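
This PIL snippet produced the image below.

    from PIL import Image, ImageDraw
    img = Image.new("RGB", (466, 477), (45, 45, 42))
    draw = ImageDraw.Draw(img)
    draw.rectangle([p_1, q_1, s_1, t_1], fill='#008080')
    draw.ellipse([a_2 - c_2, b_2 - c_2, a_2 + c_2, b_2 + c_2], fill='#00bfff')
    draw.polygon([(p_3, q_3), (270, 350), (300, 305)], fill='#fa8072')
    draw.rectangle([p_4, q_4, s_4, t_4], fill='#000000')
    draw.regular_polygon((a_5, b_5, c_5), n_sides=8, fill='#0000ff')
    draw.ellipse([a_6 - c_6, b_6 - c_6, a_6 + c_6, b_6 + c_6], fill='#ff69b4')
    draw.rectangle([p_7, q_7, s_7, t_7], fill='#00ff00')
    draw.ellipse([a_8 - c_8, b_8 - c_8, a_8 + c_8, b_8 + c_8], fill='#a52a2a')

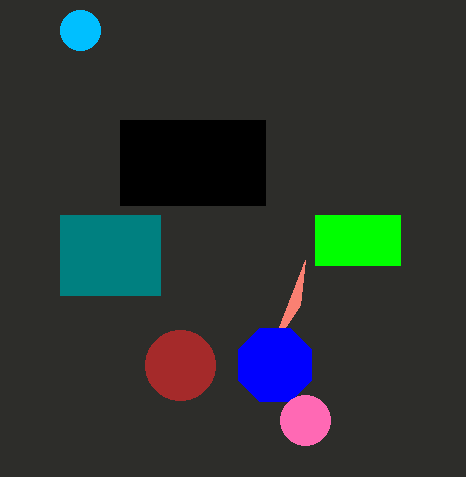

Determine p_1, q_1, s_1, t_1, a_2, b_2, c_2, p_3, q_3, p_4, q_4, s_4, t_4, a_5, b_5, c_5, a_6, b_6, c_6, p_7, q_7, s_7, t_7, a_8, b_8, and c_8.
p_1 = 60, q_1 = 215, s_1 = 160, t_1 = 295, a_2 = 80, b_2 = 30, c_2 = 20, p_3 = 305, q_3 = 260, p_4 = 120, q_4 = 120, s_4 = 265, t_4 = 205, a_5 = 275, b_5 = 365, c_5 = 40, a_6 = 305, b_6 = 420, c_6 = 25, p_7 = 315, q_7 = 215, s_7 = 400, t_7 = 265, a_8 = 180, b_8 = 365, c_8 = 35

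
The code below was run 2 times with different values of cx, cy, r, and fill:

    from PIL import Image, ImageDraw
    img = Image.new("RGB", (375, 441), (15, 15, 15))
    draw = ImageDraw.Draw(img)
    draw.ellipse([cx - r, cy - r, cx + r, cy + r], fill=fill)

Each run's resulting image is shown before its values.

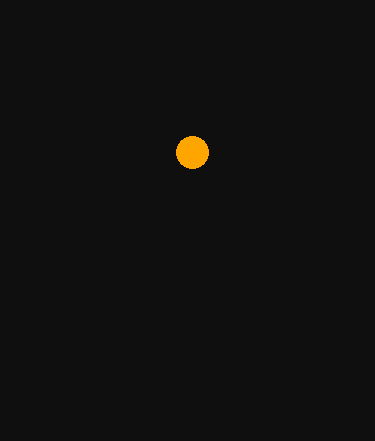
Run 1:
cx = 192, cy = 152, r = 16, fill = 'orange'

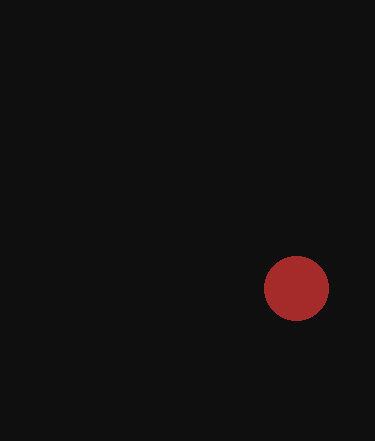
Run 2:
cx = 296, cy = 288, r = 32, fill = 'brown'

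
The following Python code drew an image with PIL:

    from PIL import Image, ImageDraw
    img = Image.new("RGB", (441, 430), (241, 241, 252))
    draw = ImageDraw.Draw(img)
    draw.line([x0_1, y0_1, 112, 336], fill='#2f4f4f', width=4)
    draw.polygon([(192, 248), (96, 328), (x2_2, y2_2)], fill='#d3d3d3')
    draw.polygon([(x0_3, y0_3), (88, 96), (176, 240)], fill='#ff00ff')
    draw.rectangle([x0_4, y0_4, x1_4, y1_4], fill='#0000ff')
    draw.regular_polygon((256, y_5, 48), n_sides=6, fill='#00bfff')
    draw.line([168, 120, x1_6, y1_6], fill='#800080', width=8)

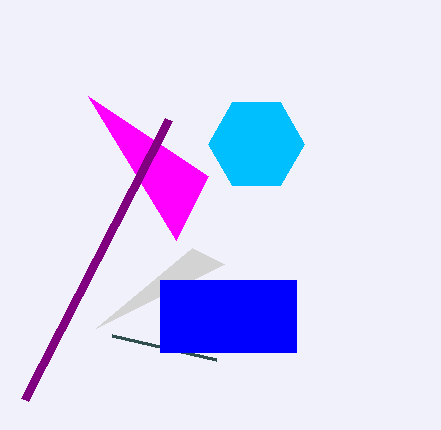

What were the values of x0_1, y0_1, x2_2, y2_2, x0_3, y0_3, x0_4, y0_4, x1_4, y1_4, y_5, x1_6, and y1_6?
x0_1 = 216, y0_1 = 360, x2_2 = 224, y2_2 = 264, x0_3 = 208, y0_3 = 176, x0_4 = 160, y0_4 = 280, x1_4 = 296, y1_4 = 352, y_5 = 144, x1_6 = 24, y1_6 = 400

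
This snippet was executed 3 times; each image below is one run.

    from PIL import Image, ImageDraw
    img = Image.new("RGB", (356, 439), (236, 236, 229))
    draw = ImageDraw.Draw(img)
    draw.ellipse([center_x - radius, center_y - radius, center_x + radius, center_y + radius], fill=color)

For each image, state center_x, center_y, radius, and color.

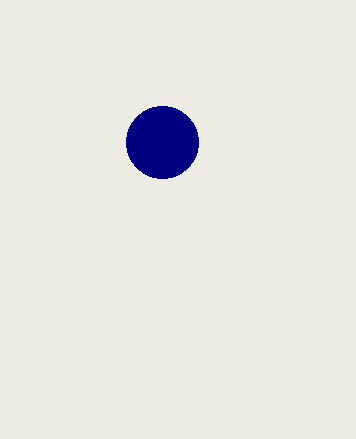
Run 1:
center_x = 162, center_y = 142, radius = 36, color = 'navy'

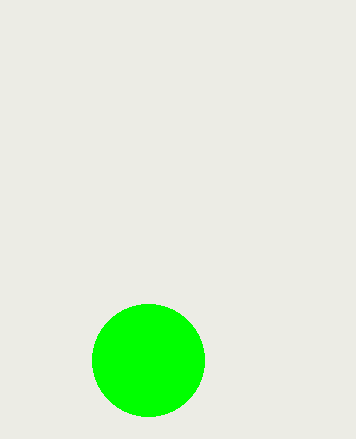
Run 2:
center_x = 148; center_y = 360; radius = 56; color = 'lime'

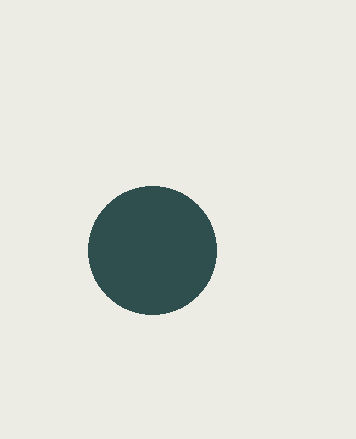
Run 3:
center_x = 152, center_y = 250, radius = 64, color = 'darkslategray'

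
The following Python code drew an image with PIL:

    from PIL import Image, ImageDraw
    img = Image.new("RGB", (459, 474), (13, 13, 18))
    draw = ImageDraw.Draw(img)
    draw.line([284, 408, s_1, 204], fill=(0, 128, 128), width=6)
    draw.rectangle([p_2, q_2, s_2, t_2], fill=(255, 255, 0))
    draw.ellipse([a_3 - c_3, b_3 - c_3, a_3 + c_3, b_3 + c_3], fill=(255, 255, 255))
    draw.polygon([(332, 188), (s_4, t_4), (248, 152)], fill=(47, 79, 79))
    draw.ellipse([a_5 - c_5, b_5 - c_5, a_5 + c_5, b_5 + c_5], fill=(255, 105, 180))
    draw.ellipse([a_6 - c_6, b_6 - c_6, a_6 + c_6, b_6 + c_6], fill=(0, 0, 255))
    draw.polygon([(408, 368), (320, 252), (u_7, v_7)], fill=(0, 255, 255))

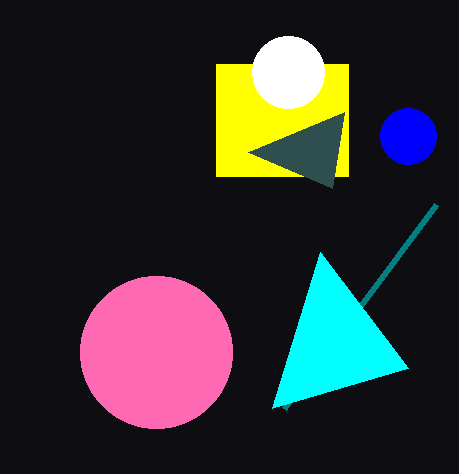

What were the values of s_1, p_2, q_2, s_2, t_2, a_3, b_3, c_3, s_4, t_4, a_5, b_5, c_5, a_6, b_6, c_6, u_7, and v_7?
s_1 = 436; p_2 = 216; q_2 = 64; s_2 = 348; t_2 = 176; a_3 = 288; b_3 = 72; c_3 = 36; s_4 = 344; t_4 = 112; a_5 = 156; b_5 = 352; c_5 = 76; a_6 = 408; b_6 = 136; c_6 = 28; u_7 = 272; v_7 = 408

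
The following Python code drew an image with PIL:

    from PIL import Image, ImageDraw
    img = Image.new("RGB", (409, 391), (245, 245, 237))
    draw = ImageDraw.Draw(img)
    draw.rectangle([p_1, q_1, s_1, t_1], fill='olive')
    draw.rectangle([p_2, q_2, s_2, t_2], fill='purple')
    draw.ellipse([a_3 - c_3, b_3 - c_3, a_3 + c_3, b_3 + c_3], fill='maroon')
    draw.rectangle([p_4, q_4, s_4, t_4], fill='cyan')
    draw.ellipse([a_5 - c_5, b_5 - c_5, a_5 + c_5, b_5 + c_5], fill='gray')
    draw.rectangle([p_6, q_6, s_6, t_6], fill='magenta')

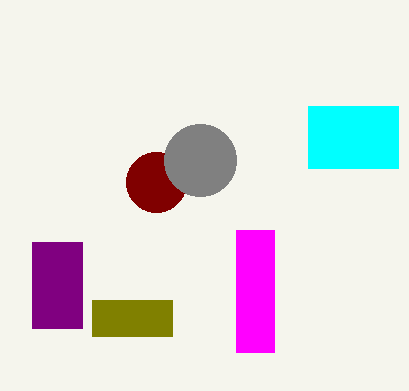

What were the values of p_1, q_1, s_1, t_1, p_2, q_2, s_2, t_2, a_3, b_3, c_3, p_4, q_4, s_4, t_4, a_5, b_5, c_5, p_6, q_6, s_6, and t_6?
p_1 = 92, q_1 = 300, s_1 = 172, t_1 = 336, p_2 = 32, q_2 = 242, s_2 = 82, t_2 = 328, a_3 = 156, b_3 = 182, c_3 = 30, p_4 = 308, q_4 = 106, s_4 = 398, t_4 = 168, a_5 = 200, b_5 = 160, c_5 = 36, p_6 = 236, q_6 = 230, s_6 = 274, t_6 = 352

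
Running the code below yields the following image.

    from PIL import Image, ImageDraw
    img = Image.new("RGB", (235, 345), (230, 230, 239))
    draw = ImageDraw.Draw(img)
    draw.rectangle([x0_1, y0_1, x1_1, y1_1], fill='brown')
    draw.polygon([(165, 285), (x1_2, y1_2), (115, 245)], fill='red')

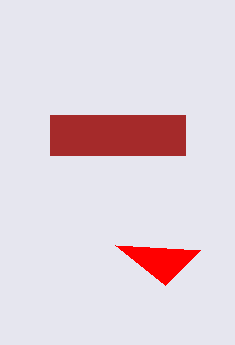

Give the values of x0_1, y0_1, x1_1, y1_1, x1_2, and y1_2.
x0_1 = 50, y0_1 = 115, x1_1 = 185, y1_1 = 155, x1_2 = 200, y1_2 = 250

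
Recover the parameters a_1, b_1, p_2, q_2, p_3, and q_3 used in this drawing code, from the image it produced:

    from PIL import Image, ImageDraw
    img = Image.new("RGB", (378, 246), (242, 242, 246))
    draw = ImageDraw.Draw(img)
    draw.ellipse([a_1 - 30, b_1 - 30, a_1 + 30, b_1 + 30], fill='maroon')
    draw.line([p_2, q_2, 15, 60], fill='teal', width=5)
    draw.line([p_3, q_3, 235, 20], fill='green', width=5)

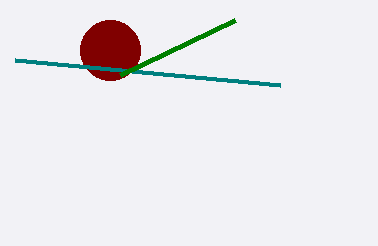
a_1 = 110
b_1 = 50
p_2 = 280
q_2 = 85
p_3 = 120
q_3 = 75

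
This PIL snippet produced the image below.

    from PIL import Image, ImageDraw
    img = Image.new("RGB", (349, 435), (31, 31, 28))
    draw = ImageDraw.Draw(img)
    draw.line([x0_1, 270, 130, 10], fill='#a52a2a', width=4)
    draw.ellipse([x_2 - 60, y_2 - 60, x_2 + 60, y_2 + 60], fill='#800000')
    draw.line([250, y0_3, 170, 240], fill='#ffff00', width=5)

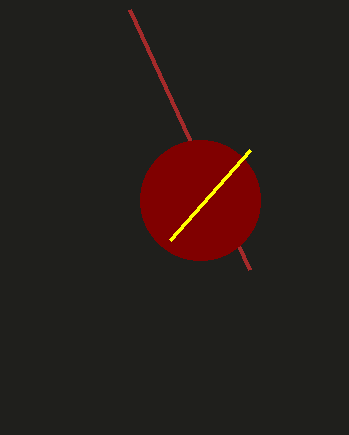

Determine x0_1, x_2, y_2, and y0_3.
x0_1 = 250
x_2 = 200
y_2 = 200
y0_3 = 150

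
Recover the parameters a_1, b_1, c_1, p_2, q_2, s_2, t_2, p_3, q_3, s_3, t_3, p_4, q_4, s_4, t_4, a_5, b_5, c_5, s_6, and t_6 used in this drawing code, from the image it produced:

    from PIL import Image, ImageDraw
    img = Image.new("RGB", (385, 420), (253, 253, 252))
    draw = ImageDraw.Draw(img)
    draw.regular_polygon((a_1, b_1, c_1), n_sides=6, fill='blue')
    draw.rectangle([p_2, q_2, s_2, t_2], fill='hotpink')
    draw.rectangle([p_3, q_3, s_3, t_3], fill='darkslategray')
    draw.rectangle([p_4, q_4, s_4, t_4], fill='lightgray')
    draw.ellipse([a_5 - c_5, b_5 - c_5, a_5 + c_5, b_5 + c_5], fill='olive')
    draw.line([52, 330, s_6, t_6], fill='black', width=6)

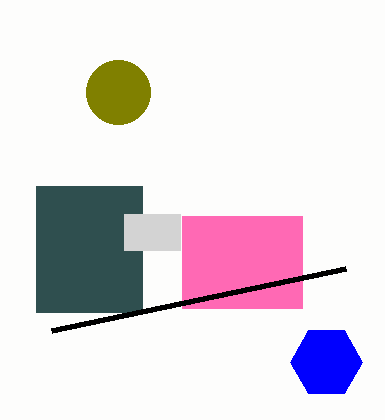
a_1 = 326; b_1 = 362; c_1 = 36; p_2 = 182; q_2 = 216; s_2 = 302; t_2 = 308; p_3 = 36; q_3 = 186; s_3 = 142; t_3 = 312; p_4 = 124; q_4 = 214; s_4 = 180; t_4 = 250; a_5 = 118; b_5 = 92; c_5 = 32; s_6 = 346; t_6 = 268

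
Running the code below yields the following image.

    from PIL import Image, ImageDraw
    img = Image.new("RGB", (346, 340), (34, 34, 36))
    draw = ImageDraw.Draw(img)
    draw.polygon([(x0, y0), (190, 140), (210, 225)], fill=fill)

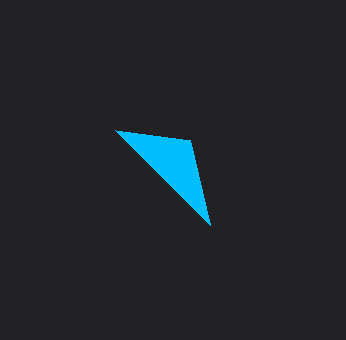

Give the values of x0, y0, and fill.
x0 = 115, y0 = 130, fill = 'deepskyblue'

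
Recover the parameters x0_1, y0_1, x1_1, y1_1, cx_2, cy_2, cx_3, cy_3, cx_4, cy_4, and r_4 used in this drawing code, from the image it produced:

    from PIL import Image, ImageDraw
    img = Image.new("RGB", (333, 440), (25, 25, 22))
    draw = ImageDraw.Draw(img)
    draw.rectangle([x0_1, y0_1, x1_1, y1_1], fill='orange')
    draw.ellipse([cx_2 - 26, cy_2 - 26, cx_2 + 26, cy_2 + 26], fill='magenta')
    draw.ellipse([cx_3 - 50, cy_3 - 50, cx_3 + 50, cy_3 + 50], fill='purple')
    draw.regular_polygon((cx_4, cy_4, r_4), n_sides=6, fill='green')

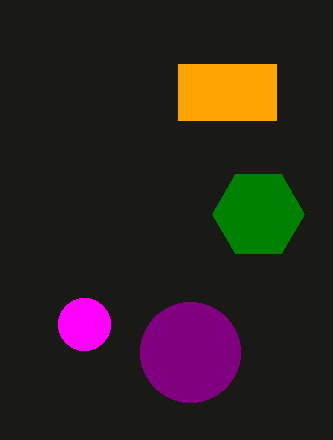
x0_1 = 178
y0_1 = 64
x1_1 = 276
y1_1 = 120
cx_2 = 84
cy_2 = 324
cx_3 = 190
cy_3 = 352
cx_4 = 258
cy_4 = 214
r_4 = 46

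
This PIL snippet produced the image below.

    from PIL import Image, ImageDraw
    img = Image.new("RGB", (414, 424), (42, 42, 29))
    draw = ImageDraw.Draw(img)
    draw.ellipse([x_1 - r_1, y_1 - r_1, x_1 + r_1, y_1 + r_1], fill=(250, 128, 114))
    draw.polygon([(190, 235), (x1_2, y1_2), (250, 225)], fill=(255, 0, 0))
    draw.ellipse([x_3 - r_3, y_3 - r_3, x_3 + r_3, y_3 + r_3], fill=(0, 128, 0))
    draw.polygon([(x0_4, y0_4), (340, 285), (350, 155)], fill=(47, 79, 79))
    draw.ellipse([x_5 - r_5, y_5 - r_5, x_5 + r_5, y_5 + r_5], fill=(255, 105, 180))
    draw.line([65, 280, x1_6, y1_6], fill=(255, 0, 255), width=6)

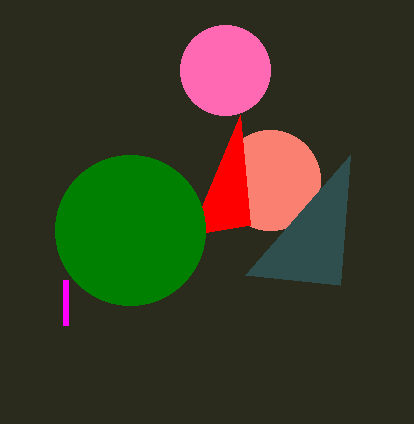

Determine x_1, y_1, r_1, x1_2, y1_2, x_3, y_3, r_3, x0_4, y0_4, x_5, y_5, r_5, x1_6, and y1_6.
x_1 = 270; y_1 = 180; r_1 = 50; x1_2 = 240; y1_2 = 115; x_3 = 130; y_3 = 230; r_3 = 75; x0_4 = 245; y0_4 = 275; x_5 = 225; y_5 = 70; r_5 = 45; x1_6 = 65; y1_6 = 325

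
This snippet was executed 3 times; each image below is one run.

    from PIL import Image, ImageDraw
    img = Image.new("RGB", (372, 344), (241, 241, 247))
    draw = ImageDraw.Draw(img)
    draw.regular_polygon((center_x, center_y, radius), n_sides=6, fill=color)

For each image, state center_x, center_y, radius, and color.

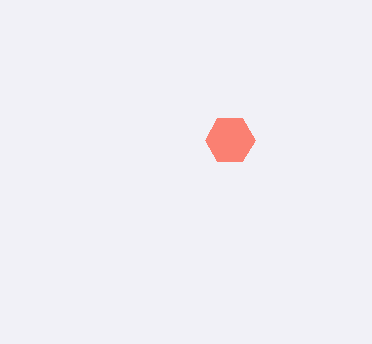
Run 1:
center_x = 230, center_y = 140, radius = 25, color = 'salmon'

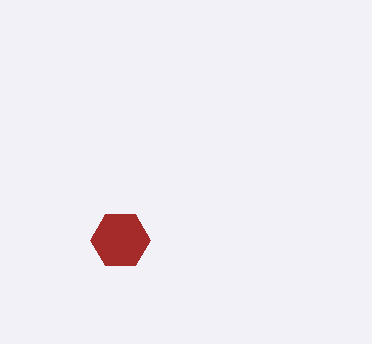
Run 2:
center_x = 120; center_y = 240; radius = 30; color = 'brown'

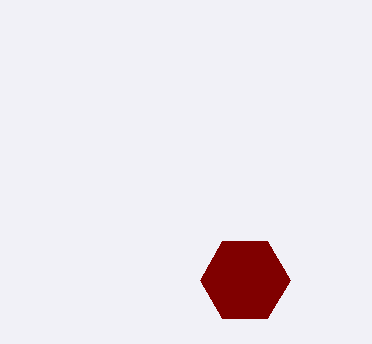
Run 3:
center_x = 245; center_y = 280; radius = 45; color = 'maroon'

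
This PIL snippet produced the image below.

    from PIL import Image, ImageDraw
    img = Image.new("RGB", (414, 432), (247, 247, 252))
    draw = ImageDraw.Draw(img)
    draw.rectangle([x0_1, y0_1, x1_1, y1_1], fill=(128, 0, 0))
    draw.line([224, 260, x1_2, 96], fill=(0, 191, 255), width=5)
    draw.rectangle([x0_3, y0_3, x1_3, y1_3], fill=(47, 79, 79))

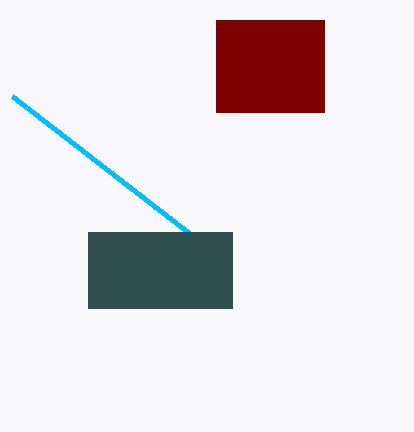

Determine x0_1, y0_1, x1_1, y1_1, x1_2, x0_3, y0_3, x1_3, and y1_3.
x0_1 = 216
y0_1 = 20
x1_1 = 324
y1_1 = 112
x1_2 = 12
x0_3 = 88
y0_3 = 232
x1_3 = 232
y1_3 = 308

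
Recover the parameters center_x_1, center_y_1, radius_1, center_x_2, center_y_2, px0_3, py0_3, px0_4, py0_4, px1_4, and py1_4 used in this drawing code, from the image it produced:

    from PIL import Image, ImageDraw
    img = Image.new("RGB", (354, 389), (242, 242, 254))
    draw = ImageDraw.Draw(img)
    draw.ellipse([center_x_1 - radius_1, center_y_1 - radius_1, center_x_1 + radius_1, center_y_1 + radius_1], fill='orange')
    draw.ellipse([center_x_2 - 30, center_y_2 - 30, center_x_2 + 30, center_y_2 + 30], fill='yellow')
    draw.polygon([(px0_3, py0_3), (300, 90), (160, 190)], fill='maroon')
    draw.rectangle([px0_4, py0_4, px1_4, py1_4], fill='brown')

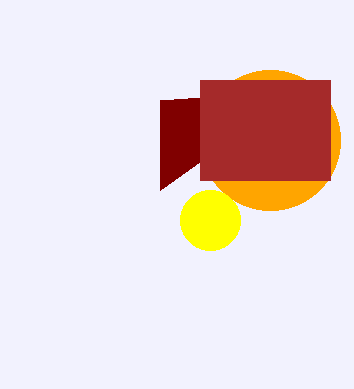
center_x_1 = 270
center_y_1 = 140
radius_1 = 70
center_x_2 = 210
center_y_2 = 220
px0_3 = 160
py0_3 = 100
px0_4 = 200
py0_4 = 80
px1_4 = 330
py1_4 = 180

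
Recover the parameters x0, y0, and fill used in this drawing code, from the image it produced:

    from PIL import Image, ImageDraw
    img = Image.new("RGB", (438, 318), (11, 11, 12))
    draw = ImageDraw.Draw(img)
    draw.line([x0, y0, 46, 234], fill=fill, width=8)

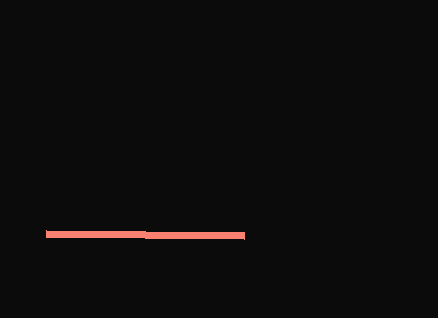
x0 = 244; y0 = 236; fill = 'salmon'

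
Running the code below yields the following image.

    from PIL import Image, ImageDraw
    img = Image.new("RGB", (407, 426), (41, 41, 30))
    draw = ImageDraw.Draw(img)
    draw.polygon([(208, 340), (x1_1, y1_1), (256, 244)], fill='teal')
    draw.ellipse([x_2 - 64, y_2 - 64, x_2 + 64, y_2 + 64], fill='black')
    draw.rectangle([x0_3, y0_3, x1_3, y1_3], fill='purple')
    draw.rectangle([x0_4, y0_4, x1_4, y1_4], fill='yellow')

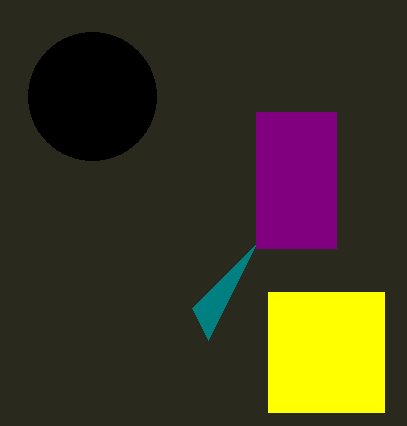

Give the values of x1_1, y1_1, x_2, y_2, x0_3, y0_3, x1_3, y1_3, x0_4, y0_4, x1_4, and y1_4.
x1_1 = 192; y1_1 = 308; x_2 = 92; y_2 = 96; x0_3 = 256; y0_3 = 112; x1_3 = 336; y1_3 = 248; x0_4 = 268; y0_4 = 292; x1_4 = 384; y1_4 = 412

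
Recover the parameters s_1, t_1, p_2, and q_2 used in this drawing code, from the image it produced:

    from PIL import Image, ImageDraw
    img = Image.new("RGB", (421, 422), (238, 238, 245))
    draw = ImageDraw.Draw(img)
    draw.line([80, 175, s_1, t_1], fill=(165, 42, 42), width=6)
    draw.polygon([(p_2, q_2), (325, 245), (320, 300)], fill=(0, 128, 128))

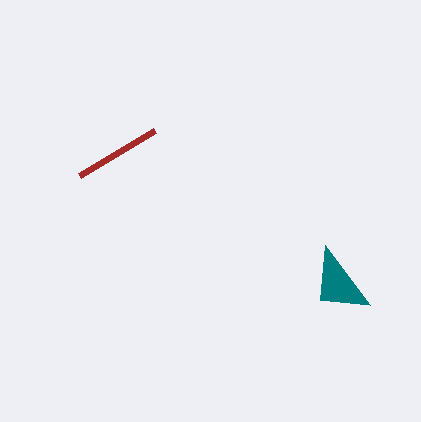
s_1 = 155; t_1 = 130; p_2 = 370; q_2 = 305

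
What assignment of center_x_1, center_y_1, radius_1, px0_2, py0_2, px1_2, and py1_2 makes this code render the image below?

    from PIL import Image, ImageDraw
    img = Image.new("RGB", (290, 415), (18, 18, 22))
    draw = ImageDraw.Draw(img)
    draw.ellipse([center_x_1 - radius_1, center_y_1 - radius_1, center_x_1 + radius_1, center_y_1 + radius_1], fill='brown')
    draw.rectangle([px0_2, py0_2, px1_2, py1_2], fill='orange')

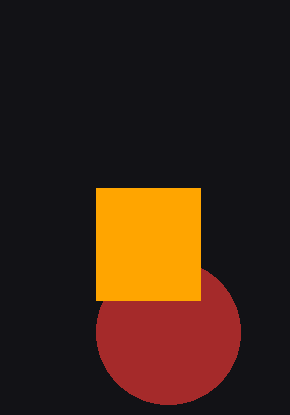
center_x_1 = 168; center_y_1 = 332; radius_1 = 72; px0_2 = 96; py0_2 = 188; px1_2 = 200; py1_2 = 300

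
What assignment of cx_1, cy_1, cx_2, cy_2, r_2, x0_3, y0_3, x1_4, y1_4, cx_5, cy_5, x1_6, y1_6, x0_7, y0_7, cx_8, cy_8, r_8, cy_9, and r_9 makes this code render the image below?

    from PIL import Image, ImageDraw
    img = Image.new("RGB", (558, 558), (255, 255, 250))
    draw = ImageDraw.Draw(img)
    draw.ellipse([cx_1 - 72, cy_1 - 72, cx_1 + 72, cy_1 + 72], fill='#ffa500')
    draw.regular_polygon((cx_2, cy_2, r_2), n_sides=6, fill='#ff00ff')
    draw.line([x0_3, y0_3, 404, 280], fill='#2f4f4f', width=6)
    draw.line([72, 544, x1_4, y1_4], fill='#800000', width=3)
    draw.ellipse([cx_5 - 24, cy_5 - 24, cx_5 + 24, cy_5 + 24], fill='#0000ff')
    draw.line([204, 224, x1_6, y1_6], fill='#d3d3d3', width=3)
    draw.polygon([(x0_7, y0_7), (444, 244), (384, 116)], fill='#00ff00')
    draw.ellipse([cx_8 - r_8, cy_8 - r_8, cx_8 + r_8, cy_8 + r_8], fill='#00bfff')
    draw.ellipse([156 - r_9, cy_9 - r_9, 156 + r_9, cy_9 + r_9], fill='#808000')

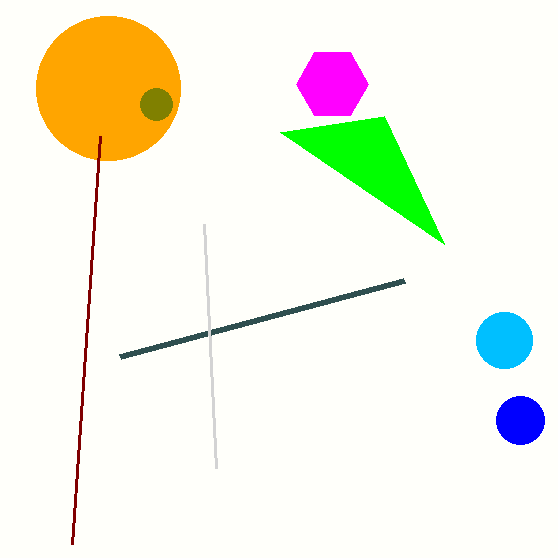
cx_1 = 108; cy_1 = 88; cx_2 = 332; cy_2 = 84; r_2 = 36; x0_3 = 120; y0_3 = 356; x1_4 = 100; y1_4 = 136; cx_5 = 520; cy_5 = 420; x1_6 = 216; y1_6 = 468; x0_7 = 280; y0_7 = 132; cx_8 = 504; cy_8 = 340; r_8 = 28; cy_9 = 104; r_9 = 16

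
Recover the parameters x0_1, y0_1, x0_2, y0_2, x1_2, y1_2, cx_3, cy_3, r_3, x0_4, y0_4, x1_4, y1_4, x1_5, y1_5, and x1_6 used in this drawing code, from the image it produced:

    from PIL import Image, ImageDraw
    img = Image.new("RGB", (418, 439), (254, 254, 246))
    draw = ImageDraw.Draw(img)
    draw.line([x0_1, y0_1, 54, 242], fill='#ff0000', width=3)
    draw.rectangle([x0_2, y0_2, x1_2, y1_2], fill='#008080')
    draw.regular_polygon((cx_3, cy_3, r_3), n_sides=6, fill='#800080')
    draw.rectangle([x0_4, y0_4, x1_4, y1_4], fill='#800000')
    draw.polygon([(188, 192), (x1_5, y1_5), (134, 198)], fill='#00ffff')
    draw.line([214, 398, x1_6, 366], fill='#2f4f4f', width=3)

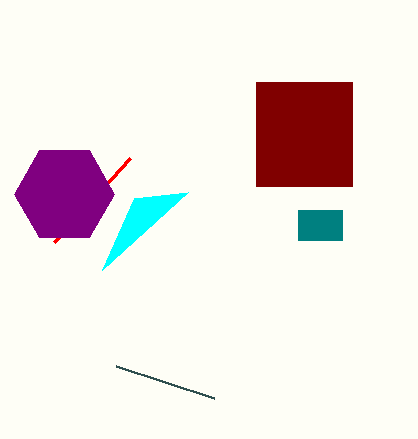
x0_1 = 130
y0_1 = 158
x0_2 = 298
y0_2 = 210
x1_2 = 342
y1_2 = 240
cx_3 = 64
cy_3 = 194
r_3 = 50
x0_4 = 256
y0_4 = 82
x1_4 = 352
y1_4 = 186
x1_5 = 102
y1_5 = 270
x1_6 = 116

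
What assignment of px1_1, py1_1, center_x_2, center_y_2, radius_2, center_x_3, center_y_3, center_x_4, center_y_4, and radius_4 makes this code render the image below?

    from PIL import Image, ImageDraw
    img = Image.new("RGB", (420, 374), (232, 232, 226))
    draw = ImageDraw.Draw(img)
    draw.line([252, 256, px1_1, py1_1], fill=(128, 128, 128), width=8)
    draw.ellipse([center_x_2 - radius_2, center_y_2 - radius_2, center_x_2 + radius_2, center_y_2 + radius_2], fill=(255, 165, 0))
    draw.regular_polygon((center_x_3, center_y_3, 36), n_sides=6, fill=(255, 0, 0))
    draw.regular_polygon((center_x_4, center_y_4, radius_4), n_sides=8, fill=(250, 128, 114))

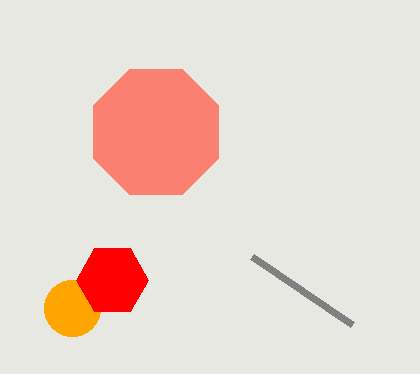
px1_1 = 352; py1_1 = 324; center_x_2 = 72; center_y_2 = 308; radius_2 = 28; center_x_3 = 112; center_y_3 = 280; center_x_4 = 156; center_y_4 = 132; radius_4 = 68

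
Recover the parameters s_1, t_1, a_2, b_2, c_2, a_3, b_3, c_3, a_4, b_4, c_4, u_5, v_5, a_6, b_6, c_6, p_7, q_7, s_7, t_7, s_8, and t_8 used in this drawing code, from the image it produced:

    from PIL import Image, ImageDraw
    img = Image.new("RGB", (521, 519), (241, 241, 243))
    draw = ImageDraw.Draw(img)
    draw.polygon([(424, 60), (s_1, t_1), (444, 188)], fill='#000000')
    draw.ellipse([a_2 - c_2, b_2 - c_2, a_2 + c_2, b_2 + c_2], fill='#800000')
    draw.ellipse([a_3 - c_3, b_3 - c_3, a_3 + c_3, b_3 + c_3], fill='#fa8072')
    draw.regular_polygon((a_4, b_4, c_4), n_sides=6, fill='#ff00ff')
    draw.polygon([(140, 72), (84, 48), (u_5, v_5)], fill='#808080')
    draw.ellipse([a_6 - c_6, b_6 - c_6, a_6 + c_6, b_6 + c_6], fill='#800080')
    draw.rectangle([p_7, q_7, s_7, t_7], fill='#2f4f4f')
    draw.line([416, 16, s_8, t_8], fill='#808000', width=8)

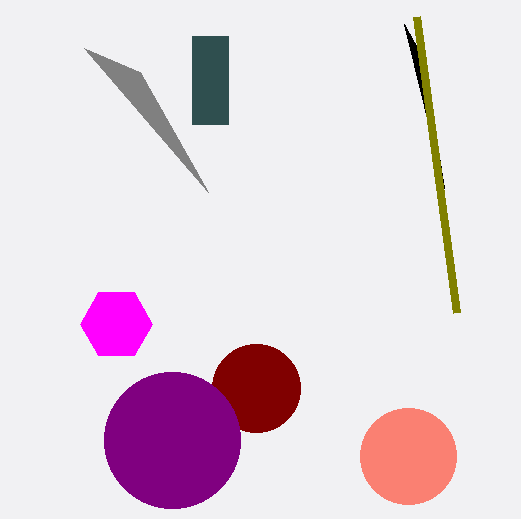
s_1 = 404, t_1 = 24, a_2 = 256, b_2 = 388, c_2 = 44, a_3 = 408, b_3 = 456, c_3 = 48, a_4 = 116, b_4 = 324, c_4 = 36, u_5 = 208, v_5 = 192, a_6 = 172, b_6 = 440, c_6 = 68, p_7 = 192, q_7 = 36, s_7 = 228, t_7 = 124, s_8 = 456, t_8 = 312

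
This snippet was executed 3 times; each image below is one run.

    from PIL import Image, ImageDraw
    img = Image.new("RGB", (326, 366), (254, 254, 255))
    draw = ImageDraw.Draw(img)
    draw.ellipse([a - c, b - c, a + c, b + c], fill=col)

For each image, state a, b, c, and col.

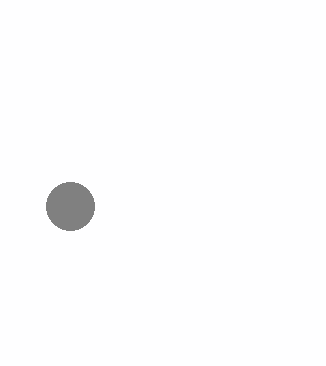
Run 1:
a = 70; b = 206; c = 24; col = 'gray'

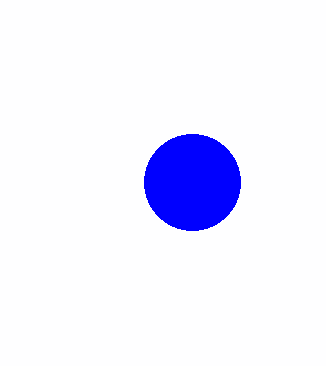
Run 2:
a = 192, b = 182, c = 48, col = 'blue'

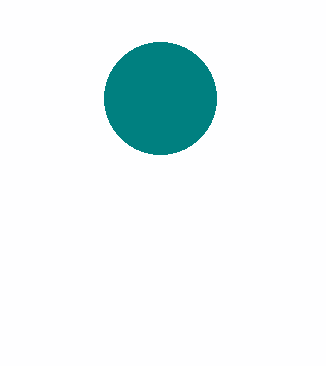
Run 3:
a = 160
b = 98
c = 56
col = 'teal'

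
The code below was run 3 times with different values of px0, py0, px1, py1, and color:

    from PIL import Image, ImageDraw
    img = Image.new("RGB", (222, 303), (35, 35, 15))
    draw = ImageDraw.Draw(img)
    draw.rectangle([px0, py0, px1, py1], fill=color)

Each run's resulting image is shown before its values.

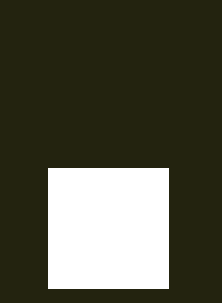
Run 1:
px0 = 48, py0 = 168, px1 = 168, py1 = 288, color = 'white'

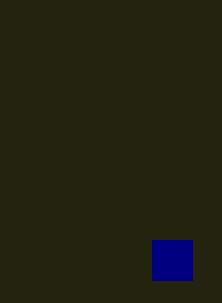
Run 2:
px0 = 152; py0 = 240; px1 = 192; py1 = 280; color = 'navy'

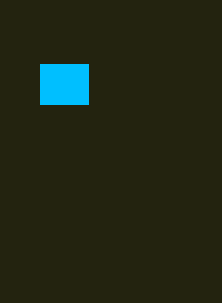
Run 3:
px0 = 40; py0 = 64; px1 = 88; py1 = 104; color = 'deepskyblue'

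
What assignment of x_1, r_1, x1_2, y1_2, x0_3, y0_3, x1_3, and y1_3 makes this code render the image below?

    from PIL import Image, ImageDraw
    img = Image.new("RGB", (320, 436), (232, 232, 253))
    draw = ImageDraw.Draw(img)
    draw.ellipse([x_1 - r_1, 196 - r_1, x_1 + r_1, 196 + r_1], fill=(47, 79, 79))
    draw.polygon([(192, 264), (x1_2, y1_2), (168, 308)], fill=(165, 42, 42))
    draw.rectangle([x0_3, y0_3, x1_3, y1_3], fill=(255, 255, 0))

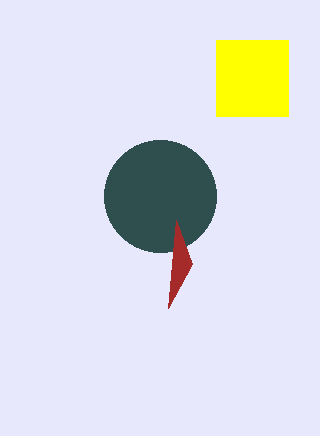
x_1 = 160
r_1 = 56
x1_2 = 176
y1_2 = 220
x0_3 = 216
y0_3 = 40
x1_3 = 288
y1_3 = 116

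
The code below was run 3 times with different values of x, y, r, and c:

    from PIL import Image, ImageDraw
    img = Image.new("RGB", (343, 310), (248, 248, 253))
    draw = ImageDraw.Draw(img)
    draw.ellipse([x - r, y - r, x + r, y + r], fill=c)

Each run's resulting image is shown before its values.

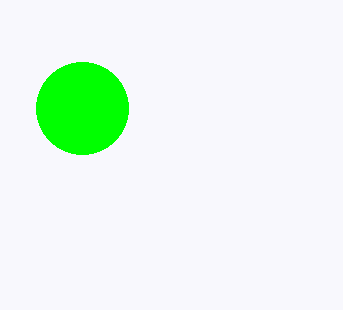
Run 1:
x = 82; y = 108; r = 46; c = 'lime'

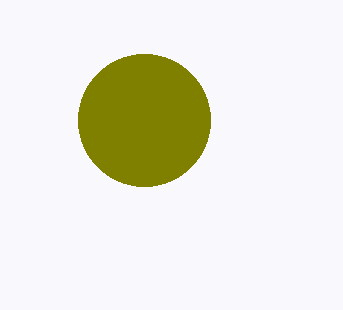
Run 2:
x = 144; y = 120; r = 66; c = 'olive'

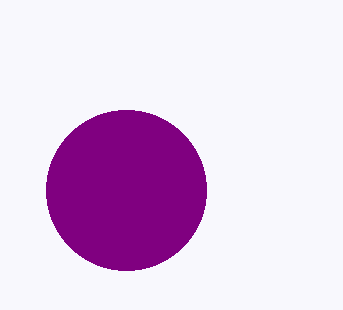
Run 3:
x = 126, y = 190, r = 80, c = 'purple'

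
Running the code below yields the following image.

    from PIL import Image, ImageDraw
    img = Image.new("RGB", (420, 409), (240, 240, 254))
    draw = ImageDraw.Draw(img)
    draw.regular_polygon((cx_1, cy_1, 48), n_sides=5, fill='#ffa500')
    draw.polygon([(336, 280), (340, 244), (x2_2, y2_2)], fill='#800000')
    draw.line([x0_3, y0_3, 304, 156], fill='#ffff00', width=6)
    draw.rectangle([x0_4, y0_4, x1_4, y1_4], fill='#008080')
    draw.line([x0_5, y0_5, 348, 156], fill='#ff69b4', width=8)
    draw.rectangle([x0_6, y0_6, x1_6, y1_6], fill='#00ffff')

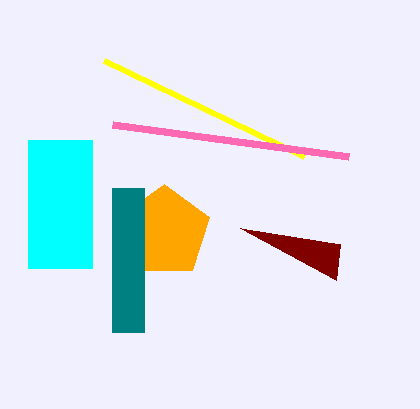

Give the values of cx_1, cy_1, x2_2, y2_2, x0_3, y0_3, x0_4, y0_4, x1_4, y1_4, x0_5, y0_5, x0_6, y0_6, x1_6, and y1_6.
cx_1 = 164; cy_1 = 232; x2_2 = 240; y2_2 = 228; x0_3 = 104; y0_3 = 60; x0_4 = 112; y0_4 = 188; x1_4 = 144; y1_4 = 332; x0_5 = 112; y0_5 = 124; x0_6 = 28; y0_6 = 140; x1_6 = 92; y1_6 = 268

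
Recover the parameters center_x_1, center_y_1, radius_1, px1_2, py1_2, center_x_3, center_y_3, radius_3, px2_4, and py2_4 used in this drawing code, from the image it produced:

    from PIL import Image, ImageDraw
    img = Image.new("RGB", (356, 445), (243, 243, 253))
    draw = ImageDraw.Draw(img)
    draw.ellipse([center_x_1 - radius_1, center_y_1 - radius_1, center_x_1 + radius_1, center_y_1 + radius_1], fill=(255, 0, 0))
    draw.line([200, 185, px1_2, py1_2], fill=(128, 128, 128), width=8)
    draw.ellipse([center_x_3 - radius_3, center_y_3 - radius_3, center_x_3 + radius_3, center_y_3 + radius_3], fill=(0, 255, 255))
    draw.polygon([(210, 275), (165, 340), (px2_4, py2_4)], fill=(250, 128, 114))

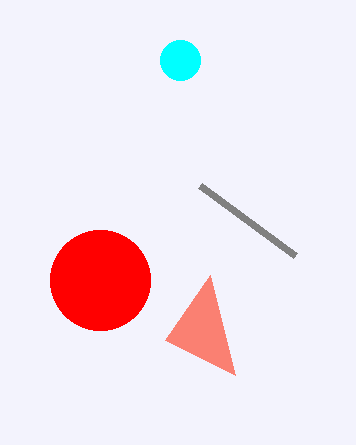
center_x_1 = 100, center_y_1 = 280, radius_1 = 50, px1_2 = 295, py1_2 = 255, center_x_3 = 180, center_y_3 = 60, radius_3 = 20, px2_4 = 235, py2_4 = 375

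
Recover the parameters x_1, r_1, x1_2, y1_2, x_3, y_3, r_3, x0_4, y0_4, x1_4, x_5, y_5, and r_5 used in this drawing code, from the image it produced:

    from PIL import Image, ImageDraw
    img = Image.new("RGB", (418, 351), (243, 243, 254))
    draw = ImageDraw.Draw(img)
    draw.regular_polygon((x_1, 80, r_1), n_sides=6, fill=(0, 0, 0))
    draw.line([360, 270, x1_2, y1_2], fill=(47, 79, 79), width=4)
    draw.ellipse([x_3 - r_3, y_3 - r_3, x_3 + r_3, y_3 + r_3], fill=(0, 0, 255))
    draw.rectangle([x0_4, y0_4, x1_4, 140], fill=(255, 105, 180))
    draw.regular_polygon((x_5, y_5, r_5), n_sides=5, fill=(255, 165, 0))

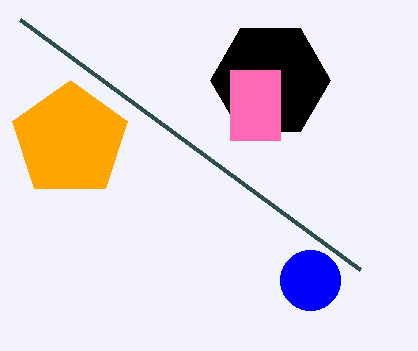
x_1 = 270, r_1 = 60, x1_2 = 20, y1_2 = 20, x_3 = 310, y_3 = 280, r_3 = 30, x0_4 = 230, y0_4 = 70, x1_4 = 280, x_5 = 70, y_5 = 140, r_5 = 60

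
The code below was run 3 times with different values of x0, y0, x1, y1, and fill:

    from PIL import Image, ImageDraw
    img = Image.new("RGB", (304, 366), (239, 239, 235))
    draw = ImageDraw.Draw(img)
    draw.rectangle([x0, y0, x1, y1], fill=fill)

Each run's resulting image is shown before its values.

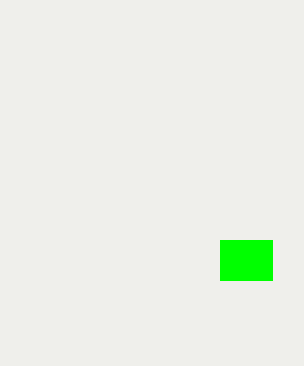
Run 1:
x0 = 220, y0 = 240, x1 = 272, y1 = 280, fill = 'lime'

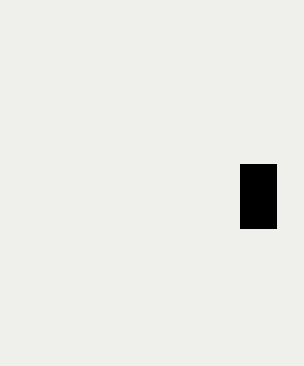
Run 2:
x0 = 240
y0 = 164
x1 = 276
y1 = 228
fill = 'black'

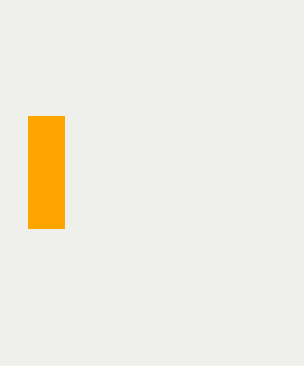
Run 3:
x0 = 28; y0 = 116; x1 = 64; y1 = 228; fill = 'orange'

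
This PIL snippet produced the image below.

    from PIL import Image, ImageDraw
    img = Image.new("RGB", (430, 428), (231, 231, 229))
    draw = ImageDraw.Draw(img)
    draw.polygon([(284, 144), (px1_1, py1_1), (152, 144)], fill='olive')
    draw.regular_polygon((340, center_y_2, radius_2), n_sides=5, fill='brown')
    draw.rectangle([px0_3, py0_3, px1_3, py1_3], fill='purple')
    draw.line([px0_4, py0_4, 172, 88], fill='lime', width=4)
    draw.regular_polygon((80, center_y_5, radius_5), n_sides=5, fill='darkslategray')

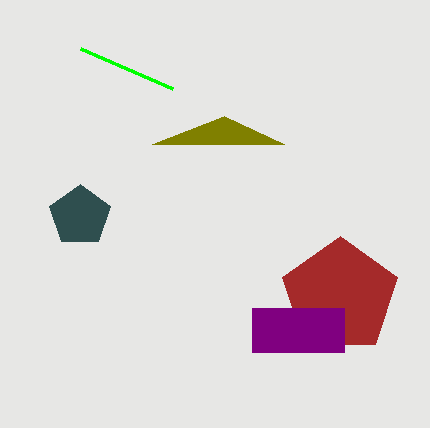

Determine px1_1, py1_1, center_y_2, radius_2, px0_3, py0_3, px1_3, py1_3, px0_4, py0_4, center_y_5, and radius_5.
px1_1 = 224; py1_1 = 116; center_y_2 = 296; radius_2 = 60; px0_3 = 252; py0_3 = 308; px1_3 = 344; py1_3 = 352; px0_4 = 80; py0_4 = 48; center_y_5 = 216; radius_5 = 32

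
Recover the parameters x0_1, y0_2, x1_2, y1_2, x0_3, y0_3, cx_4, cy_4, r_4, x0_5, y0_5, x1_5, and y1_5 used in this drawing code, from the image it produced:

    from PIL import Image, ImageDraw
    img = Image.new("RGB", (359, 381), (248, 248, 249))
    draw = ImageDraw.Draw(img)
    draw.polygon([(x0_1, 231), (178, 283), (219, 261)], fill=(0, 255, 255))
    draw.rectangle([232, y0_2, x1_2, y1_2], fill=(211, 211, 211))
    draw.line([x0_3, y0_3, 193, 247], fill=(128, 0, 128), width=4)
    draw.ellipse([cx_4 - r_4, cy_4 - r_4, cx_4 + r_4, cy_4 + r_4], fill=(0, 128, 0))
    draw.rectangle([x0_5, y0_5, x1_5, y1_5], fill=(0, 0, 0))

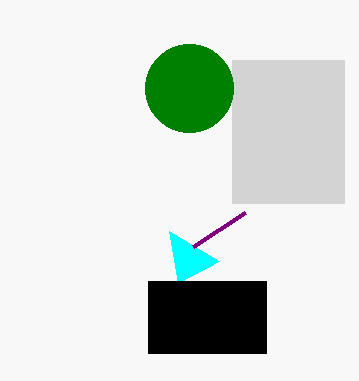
x0_1 = 169; y0_2 = 60; x1_2 = 344; y1_2 = 203; x0_3 = 245; y0_3 = 213; cx_4 = 189; cy_4 = 88; r_4 = 44; x0_5 = 148; y0_5 = 281; x1_5 = 266; y1_5 = 353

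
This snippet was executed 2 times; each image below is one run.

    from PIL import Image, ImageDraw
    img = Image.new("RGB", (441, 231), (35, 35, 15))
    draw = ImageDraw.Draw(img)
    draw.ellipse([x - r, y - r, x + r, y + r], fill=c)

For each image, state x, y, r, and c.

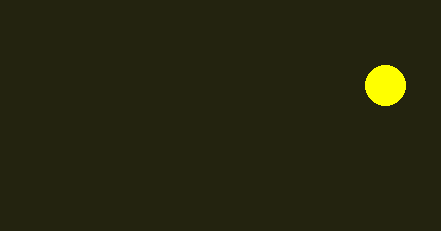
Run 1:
x = 385
y = 85
r = 20
c = 'yellow'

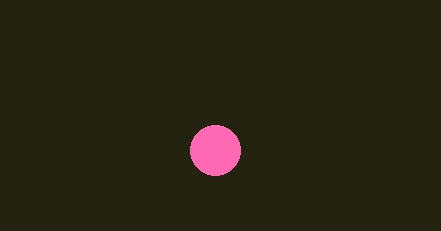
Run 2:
x = 215; y = 150; r = 25; c = 'hotpink'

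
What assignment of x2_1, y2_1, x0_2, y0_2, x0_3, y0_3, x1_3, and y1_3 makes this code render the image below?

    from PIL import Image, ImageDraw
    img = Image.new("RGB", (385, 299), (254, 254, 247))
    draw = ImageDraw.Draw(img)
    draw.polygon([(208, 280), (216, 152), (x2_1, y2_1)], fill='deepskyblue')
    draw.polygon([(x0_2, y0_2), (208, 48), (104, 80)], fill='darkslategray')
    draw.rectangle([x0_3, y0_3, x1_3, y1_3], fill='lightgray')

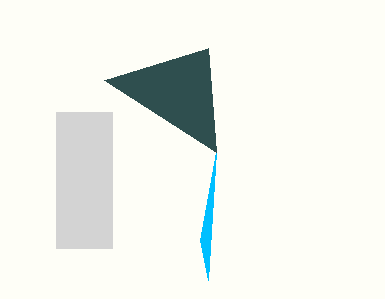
x2_1 = 200; y2_1 = 240; x0_2 = 216; y0_2 = 152; x0_3 = 56; y0_3 = 112; x1_3 = 112; y1_3 = 248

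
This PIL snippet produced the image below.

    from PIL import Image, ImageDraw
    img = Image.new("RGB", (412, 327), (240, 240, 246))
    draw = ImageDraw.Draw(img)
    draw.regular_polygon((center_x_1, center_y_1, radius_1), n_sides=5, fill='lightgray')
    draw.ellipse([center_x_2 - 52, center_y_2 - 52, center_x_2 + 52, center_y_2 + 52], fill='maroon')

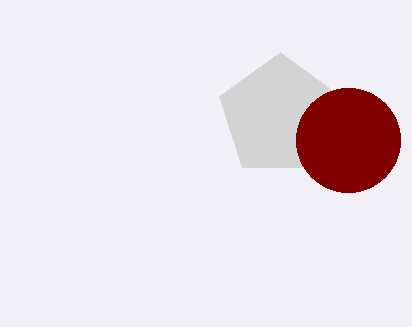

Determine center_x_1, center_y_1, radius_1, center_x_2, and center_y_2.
center_x_1 = 280; center_y_1 = 116; radius_1 = 64; center_x_2 = 348; center_y_2 = 140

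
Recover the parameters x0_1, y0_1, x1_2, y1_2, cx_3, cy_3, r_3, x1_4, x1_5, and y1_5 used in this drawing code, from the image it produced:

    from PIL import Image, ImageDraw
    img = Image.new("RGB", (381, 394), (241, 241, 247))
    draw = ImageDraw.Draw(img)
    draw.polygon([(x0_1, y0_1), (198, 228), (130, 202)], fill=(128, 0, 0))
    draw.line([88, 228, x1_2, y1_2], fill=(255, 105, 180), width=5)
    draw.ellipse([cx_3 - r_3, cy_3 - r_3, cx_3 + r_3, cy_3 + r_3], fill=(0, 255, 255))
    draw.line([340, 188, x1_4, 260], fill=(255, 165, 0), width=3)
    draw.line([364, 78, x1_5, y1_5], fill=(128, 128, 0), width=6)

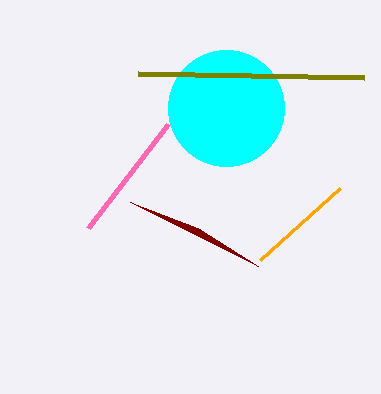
x0_1 = 258; y0_1 = 266; x1_2 = 168; y1_2 = 124; cx_3 = 226; cy_3 = 108; r_3 = 58; x1_4 = 260; x1_5 = 138; y1_5 = 74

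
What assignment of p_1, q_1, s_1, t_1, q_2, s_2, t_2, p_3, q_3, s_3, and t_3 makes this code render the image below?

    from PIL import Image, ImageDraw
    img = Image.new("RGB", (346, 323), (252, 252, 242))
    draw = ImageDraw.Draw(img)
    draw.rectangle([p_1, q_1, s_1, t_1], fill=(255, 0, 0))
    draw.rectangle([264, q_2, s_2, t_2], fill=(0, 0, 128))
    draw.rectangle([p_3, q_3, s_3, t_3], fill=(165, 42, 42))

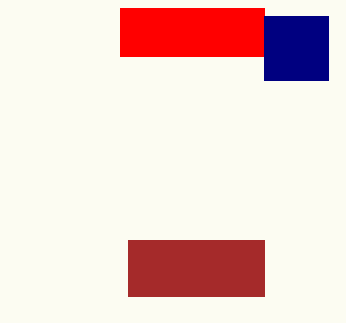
p_1 = 120, q_1 = 8, s_1 = 264, t_1 = 56, q_2 = 16, s_2 = 328, t_2 = 80, p_3 = 128, q_3 = 240, s_3 = 264, t_3 = 296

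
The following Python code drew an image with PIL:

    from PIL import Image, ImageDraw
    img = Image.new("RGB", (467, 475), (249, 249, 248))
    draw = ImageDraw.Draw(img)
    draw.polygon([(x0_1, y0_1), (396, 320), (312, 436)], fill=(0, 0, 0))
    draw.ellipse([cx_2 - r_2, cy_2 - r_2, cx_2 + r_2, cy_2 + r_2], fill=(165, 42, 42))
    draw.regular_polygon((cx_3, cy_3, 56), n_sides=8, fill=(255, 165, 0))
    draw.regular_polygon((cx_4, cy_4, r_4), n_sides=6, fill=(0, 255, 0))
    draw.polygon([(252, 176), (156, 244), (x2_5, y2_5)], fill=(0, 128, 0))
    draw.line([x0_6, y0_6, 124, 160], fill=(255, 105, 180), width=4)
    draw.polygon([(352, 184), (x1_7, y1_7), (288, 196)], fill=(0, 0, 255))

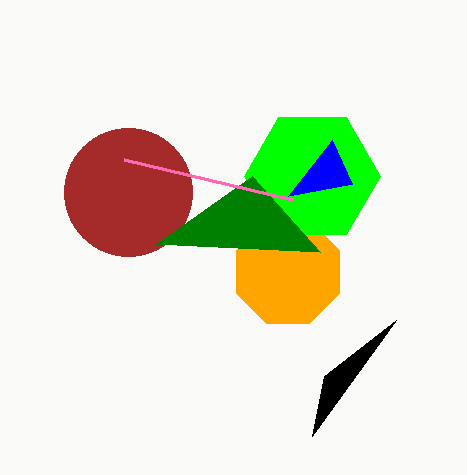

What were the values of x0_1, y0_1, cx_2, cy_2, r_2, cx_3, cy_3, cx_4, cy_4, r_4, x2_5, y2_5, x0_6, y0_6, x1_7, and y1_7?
x0_1 = 324
y0_1 = 376
cx_2 = 128
cy_2 = 192
r_2 = 64
cx_3 = 288
cy_3 = 272
cx_4 = 312
cy_4 = 176
r_4 = 68
x2_5 = 320
y2_5 = 252
x0_6 = 292
y0_6 = 200
x1_7 = 332
y1_7 = 140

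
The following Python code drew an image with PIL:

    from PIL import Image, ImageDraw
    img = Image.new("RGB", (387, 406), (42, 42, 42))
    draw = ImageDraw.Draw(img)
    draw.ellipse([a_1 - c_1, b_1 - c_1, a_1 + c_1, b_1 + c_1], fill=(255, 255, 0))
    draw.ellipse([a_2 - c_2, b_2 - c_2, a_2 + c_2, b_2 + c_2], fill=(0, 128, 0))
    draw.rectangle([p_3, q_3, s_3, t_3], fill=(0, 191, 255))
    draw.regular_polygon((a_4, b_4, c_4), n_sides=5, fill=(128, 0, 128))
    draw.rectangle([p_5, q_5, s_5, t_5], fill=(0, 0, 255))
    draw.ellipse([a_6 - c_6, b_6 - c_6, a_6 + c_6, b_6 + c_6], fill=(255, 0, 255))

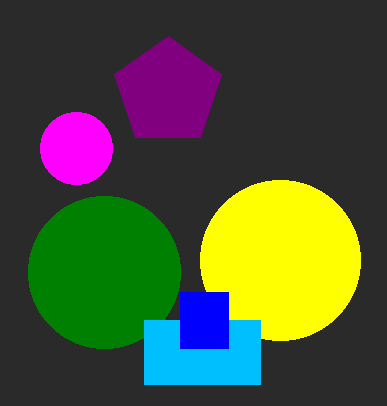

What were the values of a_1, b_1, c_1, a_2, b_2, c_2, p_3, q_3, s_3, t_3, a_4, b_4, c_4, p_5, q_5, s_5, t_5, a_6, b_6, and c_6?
a_1 = 280; b_1 = 260; c_1 = 80; a_2 = 104; b_2 = 272; c_2 = 76; p_3 = 144; q_3 = 320; s_3 = 260; t_3 = 384; a_4 = 168; b_4 = 92; c_4 = 56; p_5 = 180; q_5 = 292; s_5 = 228; t_5 = 348; a_6 = 76; b_6 = 148; c_6 = 36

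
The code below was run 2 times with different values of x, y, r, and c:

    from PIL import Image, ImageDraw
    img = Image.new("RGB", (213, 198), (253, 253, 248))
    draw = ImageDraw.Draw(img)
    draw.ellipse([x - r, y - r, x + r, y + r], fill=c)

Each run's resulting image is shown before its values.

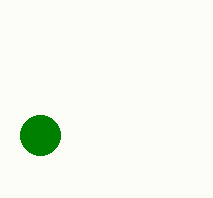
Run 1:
x = 40; y = 135; r = 20; c = 'green'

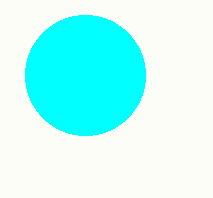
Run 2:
x = 85; y = 75; r = 60; c = 'cyan'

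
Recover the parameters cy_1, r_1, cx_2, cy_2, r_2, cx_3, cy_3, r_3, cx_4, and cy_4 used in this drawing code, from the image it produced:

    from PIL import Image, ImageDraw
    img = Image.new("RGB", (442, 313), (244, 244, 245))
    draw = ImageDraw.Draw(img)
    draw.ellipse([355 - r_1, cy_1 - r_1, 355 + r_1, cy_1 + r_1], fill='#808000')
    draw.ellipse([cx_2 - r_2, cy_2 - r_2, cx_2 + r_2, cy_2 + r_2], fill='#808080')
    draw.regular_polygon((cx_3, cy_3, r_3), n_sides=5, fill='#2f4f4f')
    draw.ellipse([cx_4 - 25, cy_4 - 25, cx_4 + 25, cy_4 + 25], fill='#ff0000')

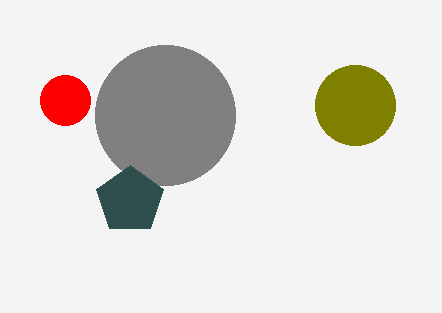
cy_1 = 105
r_1 = 40
cx_2 = 165
cy_2 = 115
r_2 = 70
cx_3 = 130
cy_3 = 200
r_3 = 35
cx_4 = 65
cy_4 = 100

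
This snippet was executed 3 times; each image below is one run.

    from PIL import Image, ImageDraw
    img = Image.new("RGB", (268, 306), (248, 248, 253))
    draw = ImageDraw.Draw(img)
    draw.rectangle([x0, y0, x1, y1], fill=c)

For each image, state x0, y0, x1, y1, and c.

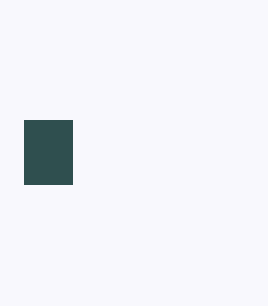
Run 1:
x0 = 24; y0 = 120; x1 = 72; y1 = 184; c = 'darkslategray'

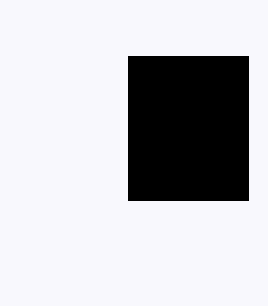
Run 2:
x0 = 128; y0 = 56; x1 = 248; y1 = 200; c = 'black'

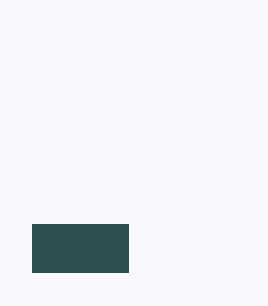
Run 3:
x0 = 32
y0 = 224
x1 = 128
y1 = 272
c = 'darkslategray'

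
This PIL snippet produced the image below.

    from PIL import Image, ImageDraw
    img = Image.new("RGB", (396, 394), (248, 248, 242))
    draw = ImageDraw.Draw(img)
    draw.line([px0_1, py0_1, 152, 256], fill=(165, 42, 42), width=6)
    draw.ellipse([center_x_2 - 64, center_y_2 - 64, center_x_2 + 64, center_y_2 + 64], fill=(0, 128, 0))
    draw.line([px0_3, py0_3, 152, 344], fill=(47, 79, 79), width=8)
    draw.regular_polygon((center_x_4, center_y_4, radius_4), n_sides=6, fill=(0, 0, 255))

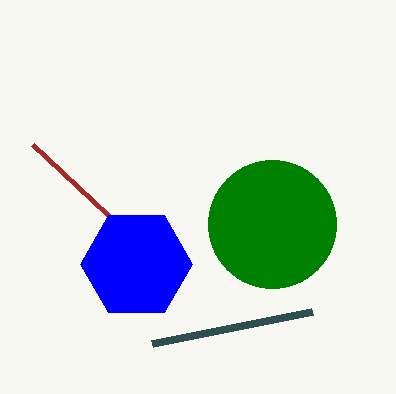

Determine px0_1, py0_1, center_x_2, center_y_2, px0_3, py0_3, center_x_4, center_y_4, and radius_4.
px0_1 = 32; py0_1 = 144; center_x_2 = 272; center_y_2 = 224; px0_3 = 312; py0_3 = 312; center_x_4 = 136; center_y_4 = 264; radius_4 = 56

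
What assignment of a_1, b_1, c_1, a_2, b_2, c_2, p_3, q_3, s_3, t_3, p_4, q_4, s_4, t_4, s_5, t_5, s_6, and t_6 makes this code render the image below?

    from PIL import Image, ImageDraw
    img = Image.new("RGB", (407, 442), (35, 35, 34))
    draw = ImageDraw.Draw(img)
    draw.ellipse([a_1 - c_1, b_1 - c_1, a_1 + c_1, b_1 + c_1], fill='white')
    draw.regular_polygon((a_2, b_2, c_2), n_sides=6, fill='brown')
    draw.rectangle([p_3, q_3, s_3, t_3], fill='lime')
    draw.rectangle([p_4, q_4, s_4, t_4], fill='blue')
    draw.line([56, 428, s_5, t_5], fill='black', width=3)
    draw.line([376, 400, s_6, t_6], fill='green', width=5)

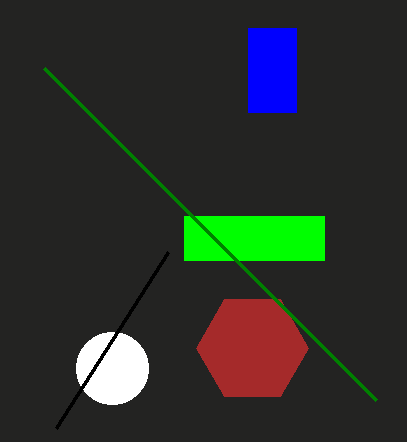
a_1 = 112; b_1 = 368; c_1 = 36; a_2 = 252; b_2 = 348; c_2 = 56; p_3 = 184; q_3 = 216; s_3 = 324; t_3 = 260; p_4 = 248; q_4 = 28; s_4 = 296; t_4 = 112; s_5 = 168; t_5 = 252; s_6 = 44; t_6 = 68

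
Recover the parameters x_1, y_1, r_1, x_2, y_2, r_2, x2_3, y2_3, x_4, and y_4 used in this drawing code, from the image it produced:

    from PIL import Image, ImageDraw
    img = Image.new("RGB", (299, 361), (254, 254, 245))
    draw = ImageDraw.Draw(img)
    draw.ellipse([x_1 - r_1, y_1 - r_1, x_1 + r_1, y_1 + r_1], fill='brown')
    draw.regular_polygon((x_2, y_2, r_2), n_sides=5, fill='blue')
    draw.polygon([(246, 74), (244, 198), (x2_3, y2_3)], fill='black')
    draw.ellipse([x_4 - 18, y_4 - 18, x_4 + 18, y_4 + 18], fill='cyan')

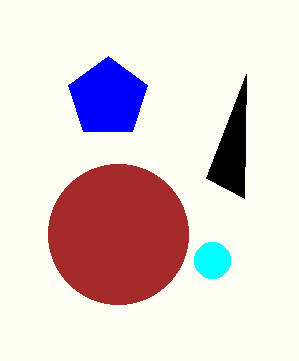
x_1 = 118, y_1 = 234, r_1 = 70, x_2 = 108, y_2 = 98, r_2 = 42, x2_3 = 206, y2_3 = 178, x_4 = 212, y_4 = 260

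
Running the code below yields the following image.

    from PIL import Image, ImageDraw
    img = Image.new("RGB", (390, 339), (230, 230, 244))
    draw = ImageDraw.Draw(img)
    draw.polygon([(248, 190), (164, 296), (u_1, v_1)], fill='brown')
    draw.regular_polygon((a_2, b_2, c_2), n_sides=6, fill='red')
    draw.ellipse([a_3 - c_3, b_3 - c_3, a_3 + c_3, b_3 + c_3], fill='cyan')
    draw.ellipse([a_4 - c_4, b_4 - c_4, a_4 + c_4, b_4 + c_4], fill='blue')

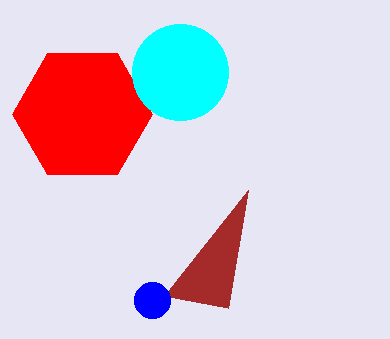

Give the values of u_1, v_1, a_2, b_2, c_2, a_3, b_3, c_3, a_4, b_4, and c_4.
u_1 = 228; v_1 = 308; a_2 = 82; b_2 = 114; c_2 = 70; a_3 = 180; b_3 = 72; c_3 = 48; a_4 = 152; b_4 = 300; c_4 = 18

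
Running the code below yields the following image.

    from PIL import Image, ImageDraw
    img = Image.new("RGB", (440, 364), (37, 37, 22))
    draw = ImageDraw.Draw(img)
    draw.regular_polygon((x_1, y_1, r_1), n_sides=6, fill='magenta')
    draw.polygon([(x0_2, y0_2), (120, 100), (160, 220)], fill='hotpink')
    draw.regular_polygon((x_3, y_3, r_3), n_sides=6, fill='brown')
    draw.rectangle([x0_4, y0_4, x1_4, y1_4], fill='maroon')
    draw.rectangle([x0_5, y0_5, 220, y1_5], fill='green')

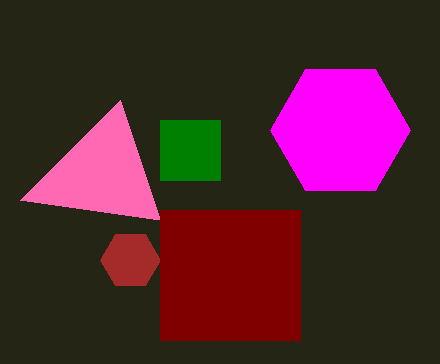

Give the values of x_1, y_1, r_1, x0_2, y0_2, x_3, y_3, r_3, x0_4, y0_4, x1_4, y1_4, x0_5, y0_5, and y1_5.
x_1 = 340
y_1 = 130
r_1 = 70
x0_2 = 20
y0_2 = 200
x_3 = 130
y_3 = 260
r_3 = 30
x0_4 = 160
y0_4 = 210
x1_4 = 300
y1_4 = 340
x0_5 = 160
y0_5 = 120
y1_5 = 180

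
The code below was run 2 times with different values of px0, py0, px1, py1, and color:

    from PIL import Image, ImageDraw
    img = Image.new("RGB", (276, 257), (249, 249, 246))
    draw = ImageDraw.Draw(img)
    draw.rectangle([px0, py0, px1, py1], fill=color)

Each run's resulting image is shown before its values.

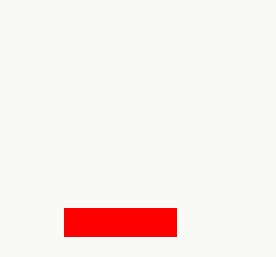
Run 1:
px0 = 64
py0 = 208
px1 = 176
py1 = 236
color = 'red'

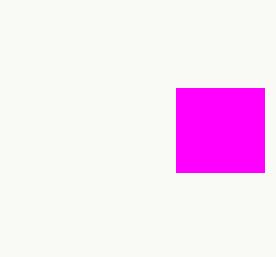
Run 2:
px0 = 176, py0 = 88, px1 = 264, py1 = 172, color = 'magenta'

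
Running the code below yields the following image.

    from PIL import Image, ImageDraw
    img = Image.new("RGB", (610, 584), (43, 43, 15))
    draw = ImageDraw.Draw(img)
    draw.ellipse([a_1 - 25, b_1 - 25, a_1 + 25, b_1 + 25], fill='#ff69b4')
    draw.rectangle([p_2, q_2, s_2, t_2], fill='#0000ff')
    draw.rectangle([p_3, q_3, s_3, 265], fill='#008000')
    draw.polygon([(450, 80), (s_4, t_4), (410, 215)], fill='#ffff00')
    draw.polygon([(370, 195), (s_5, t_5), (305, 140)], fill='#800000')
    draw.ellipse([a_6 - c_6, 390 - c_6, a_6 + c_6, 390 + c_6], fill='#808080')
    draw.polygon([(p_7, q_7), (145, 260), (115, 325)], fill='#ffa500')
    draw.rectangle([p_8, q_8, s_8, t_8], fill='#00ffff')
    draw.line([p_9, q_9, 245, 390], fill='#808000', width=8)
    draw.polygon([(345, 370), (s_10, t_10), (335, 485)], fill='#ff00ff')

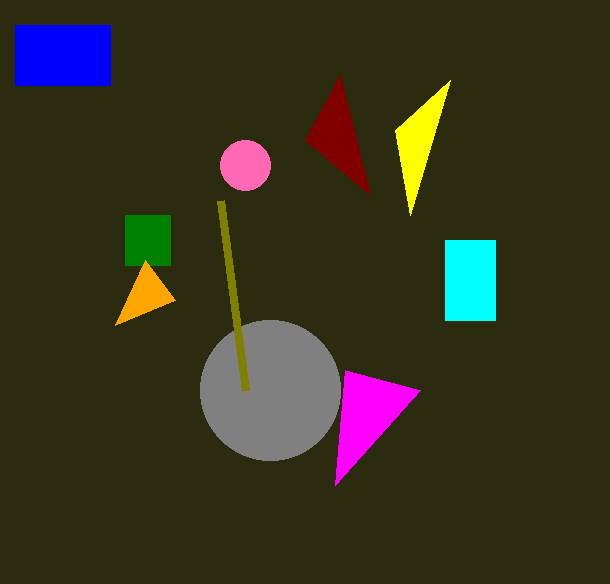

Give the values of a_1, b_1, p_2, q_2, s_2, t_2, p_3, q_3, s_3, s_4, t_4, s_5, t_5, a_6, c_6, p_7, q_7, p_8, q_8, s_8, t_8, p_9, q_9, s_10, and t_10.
a_1 = 245
b_1 = 165
p_2 = 15
q_2 = 25
s_2 = 110
t_2 = 85
p_3 = 125
q_3 = 215
s_3 = 170
s_4 = 395
t_4 = 130
s_5 = 340
t_5 = 75
a_6 = 270
c_6 = 70
p_7 = 175
q_7 = 300
p_8 = 445
q_8 = 240
s_8 = 495
t_8 = 320
p_9 = 220
q_9 = 200
s_10 = 420
t_10 = 390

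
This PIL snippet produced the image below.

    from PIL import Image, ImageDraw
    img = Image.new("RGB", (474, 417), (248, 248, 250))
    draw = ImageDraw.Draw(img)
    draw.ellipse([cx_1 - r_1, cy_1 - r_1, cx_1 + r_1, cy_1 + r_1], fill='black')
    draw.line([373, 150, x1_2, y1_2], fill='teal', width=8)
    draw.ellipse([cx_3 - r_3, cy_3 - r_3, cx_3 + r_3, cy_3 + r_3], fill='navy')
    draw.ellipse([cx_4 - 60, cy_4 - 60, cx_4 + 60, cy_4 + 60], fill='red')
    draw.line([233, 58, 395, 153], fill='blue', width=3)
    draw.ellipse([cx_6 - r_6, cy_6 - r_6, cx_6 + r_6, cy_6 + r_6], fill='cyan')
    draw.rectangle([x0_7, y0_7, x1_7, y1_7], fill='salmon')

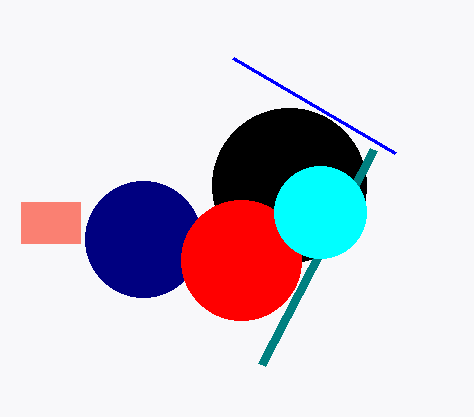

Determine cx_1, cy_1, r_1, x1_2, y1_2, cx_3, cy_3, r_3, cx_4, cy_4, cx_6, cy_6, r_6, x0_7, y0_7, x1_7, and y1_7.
cx_1 = 289
cy_1 = 185
r_1 = 77
x1_2 = 261
y1_2 = 365
cx_3 = 143
cy_3 = 239
r_3 = 58
cx_4 = 241
cy_4 = 260
cx_6 = 320
cy_6 = 212
r_6 = 46
x0_7 = 21
y0_7 = 202
x1_7 = 80
y1_7 = 243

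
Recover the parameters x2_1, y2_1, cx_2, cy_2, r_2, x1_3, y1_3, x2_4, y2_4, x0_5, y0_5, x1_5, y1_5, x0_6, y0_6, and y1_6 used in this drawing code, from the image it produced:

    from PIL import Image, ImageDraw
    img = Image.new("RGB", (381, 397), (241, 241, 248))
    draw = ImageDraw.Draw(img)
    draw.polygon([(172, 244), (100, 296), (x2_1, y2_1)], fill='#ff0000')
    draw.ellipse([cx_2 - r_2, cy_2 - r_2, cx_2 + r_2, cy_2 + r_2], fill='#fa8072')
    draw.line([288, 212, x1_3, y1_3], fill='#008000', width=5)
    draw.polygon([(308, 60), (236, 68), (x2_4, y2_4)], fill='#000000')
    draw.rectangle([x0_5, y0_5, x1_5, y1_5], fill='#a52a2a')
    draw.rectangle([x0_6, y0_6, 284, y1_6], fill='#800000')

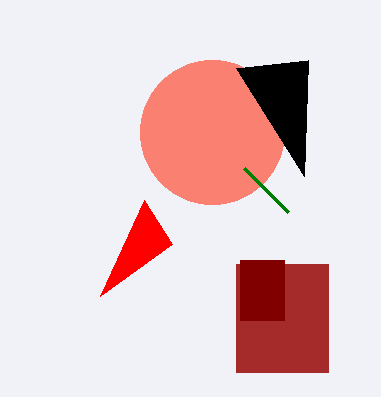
x2_1 = 144, y2_1 = 200, cx_2 = 212, cy_2 = 132, r_2 = 72, x1_3 = 244, y1_3 = 168, x2_4 = 304, y2_4 = 176, x0_5 = 236, y0_5 = 264, x1_5 = 328, y1_5 = 372, x0_6 = 240, y0_6 = 260, y1_6 = 320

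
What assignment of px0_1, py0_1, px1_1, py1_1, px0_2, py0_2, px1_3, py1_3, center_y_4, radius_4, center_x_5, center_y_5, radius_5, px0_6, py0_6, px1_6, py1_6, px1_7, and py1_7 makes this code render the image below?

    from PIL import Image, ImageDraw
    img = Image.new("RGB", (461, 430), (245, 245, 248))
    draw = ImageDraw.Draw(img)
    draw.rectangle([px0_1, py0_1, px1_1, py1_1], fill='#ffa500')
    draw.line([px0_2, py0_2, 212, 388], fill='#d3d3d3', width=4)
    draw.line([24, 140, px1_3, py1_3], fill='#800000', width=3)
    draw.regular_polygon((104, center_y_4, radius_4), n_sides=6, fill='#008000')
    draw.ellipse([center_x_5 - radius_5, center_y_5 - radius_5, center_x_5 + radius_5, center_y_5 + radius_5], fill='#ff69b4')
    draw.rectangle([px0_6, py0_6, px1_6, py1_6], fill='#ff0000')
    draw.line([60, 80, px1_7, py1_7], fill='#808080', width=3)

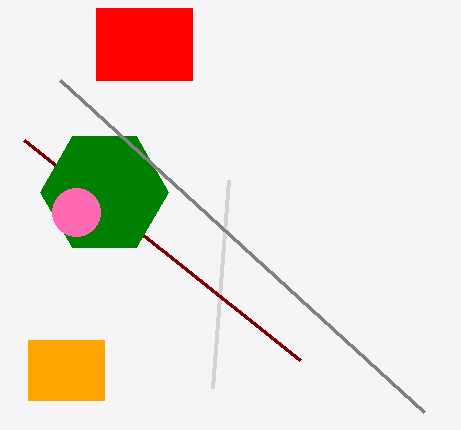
px0_1 = 28, py0_1 = 340, px1_1 = 104, py1_1 = 400, px0_2 = 228, py0_2 = 180, px1_3 = 300, py1_3 = 360, center_y_4 = 192, radius_4 = 64, center_x_5 = 76, center_y_5 = 212, radius_5 = 24, px0_6 = 96, py0_6 = 8, px1_6 = 192, py1_6 = 80, px1_7 = 424, py1_7 = 412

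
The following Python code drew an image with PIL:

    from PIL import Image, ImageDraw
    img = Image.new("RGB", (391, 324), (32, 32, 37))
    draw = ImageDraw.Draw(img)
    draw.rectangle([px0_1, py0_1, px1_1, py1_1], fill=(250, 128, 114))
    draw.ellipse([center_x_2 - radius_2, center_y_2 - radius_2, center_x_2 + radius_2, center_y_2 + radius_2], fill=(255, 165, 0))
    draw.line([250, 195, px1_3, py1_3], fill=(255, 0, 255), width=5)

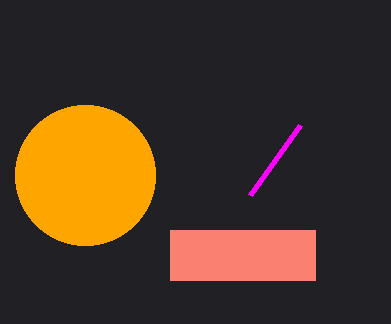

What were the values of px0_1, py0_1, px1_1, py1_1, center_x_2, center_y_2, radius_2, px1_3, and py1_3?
px0_1 = 170
py0_1 = 230
px1_1 = 315
py1_1 = 280
center_x_2 = 85
center_y_2 = 175
radius_2 = 70
px1_3 = 300
py1_3 = 125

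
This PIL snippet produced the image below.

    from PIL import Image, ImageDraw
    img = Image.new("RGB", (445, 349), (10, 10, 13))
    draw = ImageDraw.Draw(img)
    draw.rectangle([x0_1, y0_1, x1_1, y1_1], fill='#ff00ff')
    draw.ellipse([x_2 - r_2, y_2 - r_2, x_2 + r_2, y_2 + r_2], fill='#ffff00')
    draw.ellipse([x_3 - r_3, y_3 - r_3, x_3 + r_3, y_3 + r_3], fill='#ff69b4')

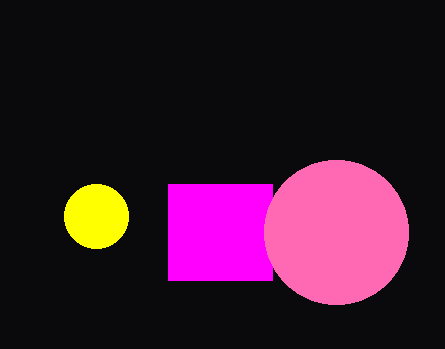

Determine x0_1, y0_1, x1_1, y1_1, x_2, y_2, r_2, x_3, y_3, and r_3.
x0_1 = 168, y0_1 = 184, x1_1 = 272, y1_1 = 280, x_2 = 96, y_2 = 216, r_2 = 32, x_3 = 336, y_3 = 232, r_3 = 72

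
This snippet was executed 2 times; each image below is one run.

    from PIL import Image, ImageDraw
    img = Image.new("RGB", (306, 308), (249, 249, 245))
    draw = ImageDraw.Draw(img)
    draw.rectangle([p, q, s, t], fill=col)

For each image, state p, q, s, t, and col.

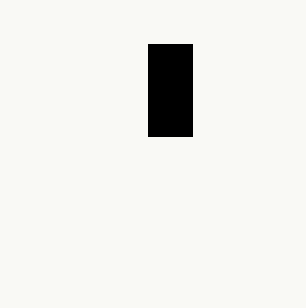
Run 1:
p = 148, q = 44, s = 192, t = 136, col = 'black'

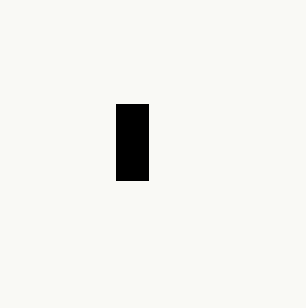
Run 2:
p = 116, q = 104, s = 148, t = 180, col = 'black'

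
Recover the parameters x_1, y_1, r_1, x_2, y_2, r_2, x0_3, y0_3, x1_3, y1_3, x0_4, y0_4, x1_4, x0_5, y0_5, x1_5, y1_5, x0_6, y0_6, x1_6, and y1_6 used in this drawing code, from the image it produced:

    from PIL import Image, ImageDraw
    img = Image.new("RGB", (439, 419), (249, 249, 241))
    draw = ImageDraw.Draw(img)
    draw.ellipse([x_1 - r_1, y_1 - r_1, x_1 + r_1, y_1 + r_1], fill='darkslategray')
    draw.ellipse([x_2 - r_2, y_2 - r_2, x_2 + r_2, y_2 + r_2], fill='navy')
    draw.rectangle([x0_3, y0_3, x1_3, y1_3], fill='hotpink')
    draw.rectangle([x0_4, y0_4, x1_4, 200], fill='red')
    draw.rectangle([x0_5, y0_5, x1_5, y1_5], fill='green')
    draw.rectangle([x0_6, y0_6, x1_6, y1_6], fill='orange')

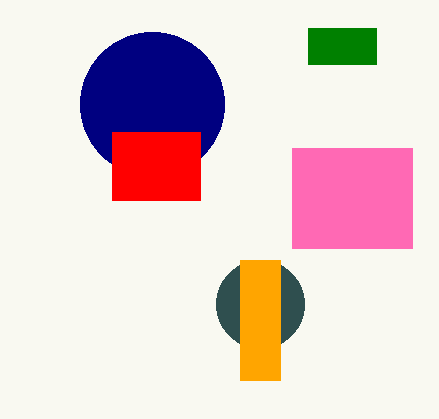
x_1 = 260, y_1 = 304, r_1 = 44, x_2 = 152, y_2 = 104, r_2 = 72, x0_3 = 292, y0_3 = 148, x1_3 = 412, y1_3 = 248, x0_4 = 112, y0_4 = 132, x1_4 = 200, x0_5 = 308, y0_5 = 28, x1_5 = 376, y1_5 = 64, x0_6 = 240, y0_6 = 260, x1_6 = 280, y1_6 = 380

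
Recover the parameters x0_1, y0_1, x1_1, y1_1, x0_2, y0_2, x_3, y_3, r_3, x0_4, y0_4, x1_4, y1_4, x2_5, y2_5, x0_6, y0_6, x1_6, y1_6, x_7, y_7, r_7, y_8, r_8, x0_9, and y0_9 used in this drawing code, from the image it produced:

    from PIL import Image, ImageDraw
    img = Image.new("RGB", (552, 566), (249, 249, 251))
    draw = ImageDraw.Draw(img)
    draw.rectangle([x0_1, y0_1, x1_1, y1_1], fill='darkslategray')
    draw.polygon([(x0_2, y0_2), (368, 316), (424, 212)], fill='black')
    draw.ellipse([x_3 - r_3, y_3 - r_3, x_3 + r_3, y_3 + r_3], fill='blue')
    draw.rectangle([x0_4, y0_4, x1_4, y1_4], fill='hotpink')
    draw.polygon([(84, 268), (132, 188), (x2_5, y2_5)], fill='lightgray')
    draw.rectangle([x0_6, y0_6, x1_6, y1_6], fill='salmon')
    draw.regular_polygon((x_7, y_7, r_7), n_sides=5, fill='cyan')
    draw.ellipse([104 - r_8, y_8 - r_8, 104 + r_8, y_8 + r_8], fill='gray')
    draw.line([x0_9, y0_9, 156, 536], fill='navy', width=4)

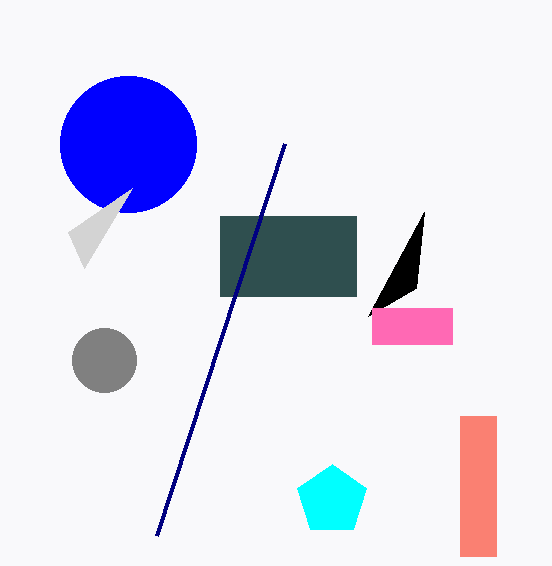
x0_1 = 220, y0_1 = 216, x1_1 = 356, y1_1 = 296, x0_2 = 416, y0_2 = 288, x_3 = 128, y_3 = 144, r_3 = 68, x0_4 = 372, y0_4 = 308, x1_4 = 452, y1_4 = 344, x2_5 = 68, y2_5 = 232, x0_6 = 460, y0_6 = 416, x1_6 = 496, y1_6 = 556, x_7 = 332, y_7 = 500, r_7 = 36, y_8 = 360, r_8 = 32, x0_9 = 284, y0_9 = 144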